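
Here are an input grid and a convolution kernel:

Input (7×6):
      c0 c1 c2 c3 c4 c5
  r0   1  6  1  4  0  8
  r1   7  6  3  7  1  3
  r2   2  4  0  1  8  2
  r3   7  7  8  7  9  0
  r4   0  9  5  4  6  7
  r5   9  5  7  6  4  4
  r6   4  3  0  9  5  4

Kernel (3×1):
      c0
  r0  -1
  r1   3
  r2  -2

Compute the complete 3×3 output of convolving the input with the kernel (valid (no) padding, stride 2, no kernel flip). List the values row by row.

Output[0,0]: The receptive field on the input at this output position is [1 / 7 / 2]. Elementwise product with the kernel and sum: 1·-1 + 7·3 + 2·-2.
Output[0,1]: The receptive field on the input at this output position is [1 / 3 / 0]. Elementwise product with the kernel and sum: 1·-1 + 3·3 + 0·-2.

16 8 -13
19 14 7
19 16 -4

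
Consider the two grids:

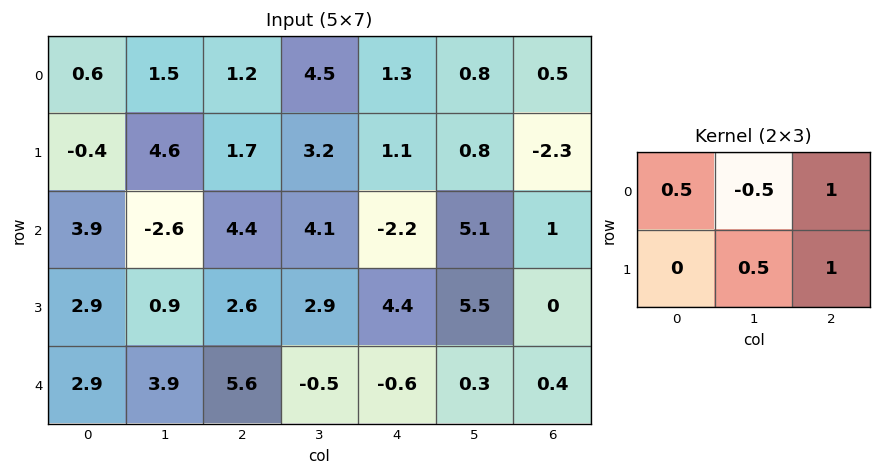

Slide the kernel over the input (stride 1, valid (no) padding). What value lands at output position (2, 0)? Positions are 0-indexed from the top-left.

The receptive field on the input at this output position is [3.9 -2.6 4.4 / 2.9 0.9 2.6]. Elementwise product with the kernel and sum: 3.9·0.5 + -2.6·-0.5 + 4.4·1 + 0.9·0.5 + 2.6·1.

10.7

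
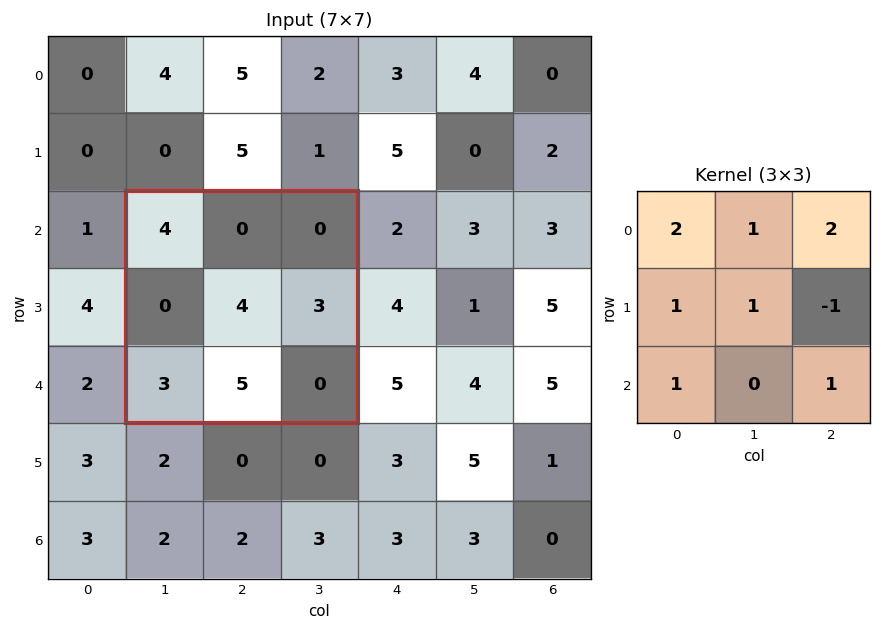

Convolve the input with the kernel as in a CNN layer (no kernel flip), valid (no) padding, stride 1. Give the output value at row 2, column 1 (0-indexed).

12

The receptive field on the input at this output position is [4 0 0 / 0 4 3 / 3 5 0]. Elementwise product with the kernel and sum: 4·2 + 0·1 + 0·2 + 0·1 + 4·1 + 3·-1 + 3·1 + 0·1.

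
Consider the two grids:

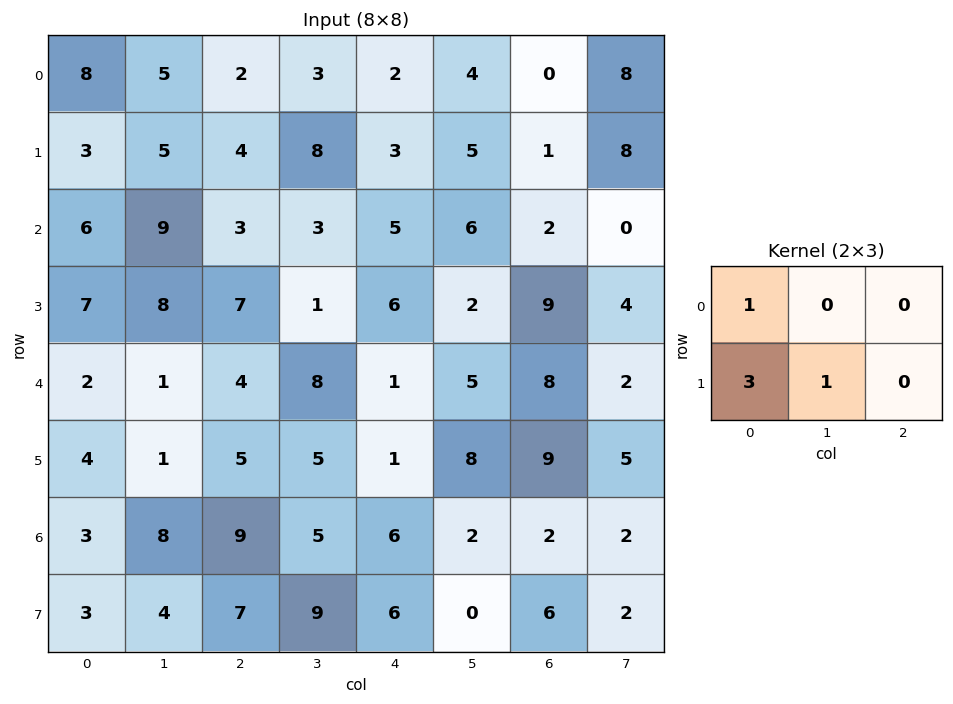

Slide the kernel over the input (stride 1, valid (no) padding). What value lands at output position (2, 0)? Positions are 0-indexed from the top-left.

The receptive field on the input at this output position is [6 9 3 / 7 8 7]. Elementwise product with the kernel and sum: 6·1 + 7·3 + 8·1.

35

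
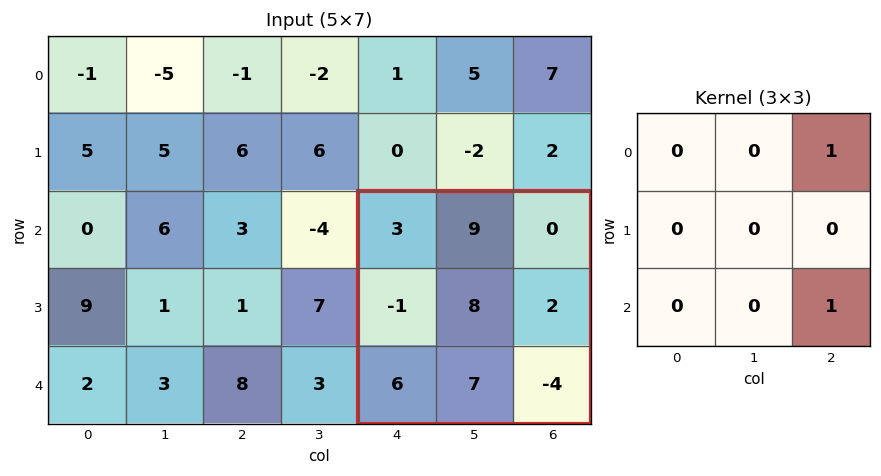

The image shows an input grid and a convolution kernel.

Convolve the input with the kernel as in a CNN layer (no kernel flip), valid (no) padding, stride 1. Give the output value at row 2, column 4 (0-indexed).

-4

The receptive field on the input at this output position is [3 9 0 / -1 8 2 / 6 7 -4]. Elementwise product with the kernel and sum: 0·1 + -4·1.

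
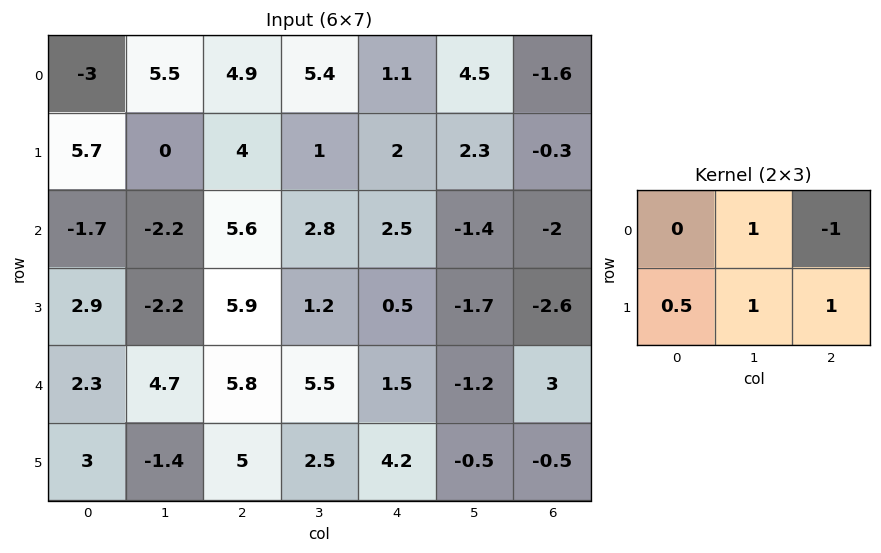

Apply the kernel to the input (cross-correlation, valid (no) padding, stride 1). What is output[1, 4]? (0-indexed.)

0.45

The receptive field on the input at this output position is [2 2.3 -0.3 / 2.5 -1.4 -2]. Elementwise product with the kernel and sum: 2.3·1 + -0.3·-1 + 2.5·0.5 + -1.4·1 + -2·1.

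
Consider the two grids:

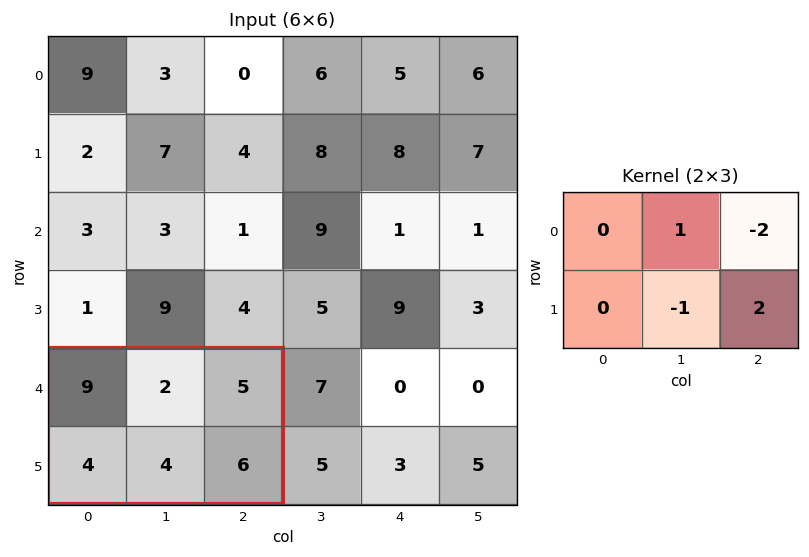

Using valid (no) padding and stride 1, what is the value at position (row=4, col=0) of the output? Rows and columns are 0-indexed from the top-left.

0

The receptive field on the input at this output position is [9 2 5 / 4 4 6]. Elementwise product with the kernel and sum: 2·1 + 5·-2 + 4·-1 + 6·2.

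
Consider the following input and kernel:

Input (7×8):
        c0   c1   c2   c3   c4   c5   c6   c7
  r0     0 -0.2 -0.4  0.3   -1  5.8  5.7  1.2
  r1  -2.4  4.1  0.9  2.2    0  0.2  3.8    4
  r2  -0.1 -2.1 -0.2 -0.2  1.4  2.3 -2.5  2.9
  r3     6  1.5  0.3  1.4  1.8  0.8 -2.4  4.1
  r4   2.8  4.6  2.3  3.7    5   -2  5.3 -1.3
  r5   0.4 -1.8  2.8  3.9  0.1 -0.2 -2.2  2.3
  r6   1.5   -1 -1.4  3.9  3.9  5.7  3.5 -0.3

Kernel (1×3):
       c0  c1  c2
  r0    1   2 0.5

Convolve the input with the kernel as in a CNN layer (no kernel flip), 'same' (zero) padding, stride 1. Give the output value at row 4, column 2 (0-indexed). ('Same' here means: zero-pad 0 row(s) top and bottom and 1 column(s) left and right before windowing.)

11.05

The receptive field on the zero-padded input at this output position is [4.6 2.3 3.7]. Elementwise product with the kernel and sum: 4.6·1 + 2.3·2 + 3.7·0.5.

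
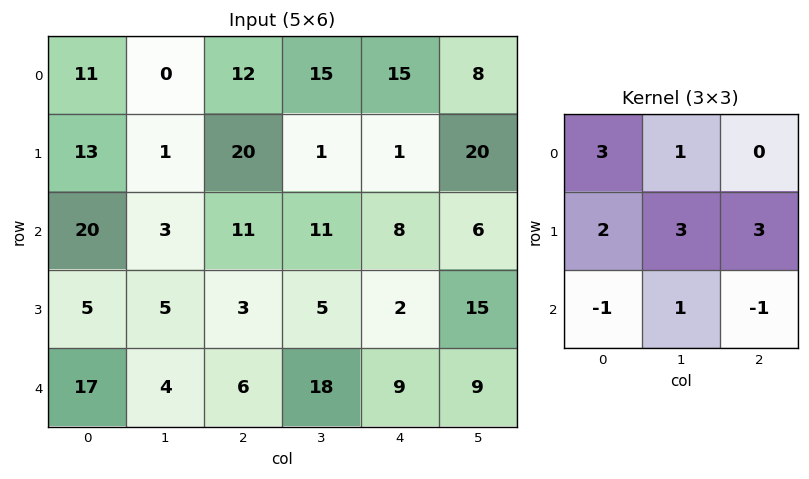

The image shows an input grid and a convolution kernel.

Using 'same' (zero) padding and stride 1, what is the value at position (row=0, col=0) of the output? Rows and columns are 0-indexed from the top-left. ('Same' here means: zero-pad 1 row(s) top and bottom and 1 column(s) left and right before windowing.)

45

The receptive field on the zero-padded input at this output position is [0 0 0 / 0 11 0 / 0 13 1]. Elementwise product with the kernel and sum: 0·3 + 0·1 + 0·2 + 11·3 + 0·3 + 0·-1 + 13·1 + 1·-1.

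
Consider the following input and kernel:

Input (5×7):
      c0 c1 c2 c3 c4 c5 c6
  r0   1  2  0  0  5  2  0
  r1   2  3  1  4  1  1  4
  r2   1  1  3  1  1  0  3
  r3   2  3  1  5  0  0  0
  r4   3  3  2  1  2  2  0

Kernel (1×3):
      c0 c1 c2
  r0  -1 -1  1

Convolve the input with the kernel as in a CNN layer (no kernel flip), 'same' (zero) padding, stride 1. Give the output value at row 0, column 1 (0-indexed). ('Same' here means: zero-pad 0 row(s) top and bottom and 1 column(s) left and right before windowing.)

-3

The receptive field on the zero-padded input at this output position is [1 2 0]. Elementwise product with the kernel and sum: 1·-1 + 2·-1 + 0·1.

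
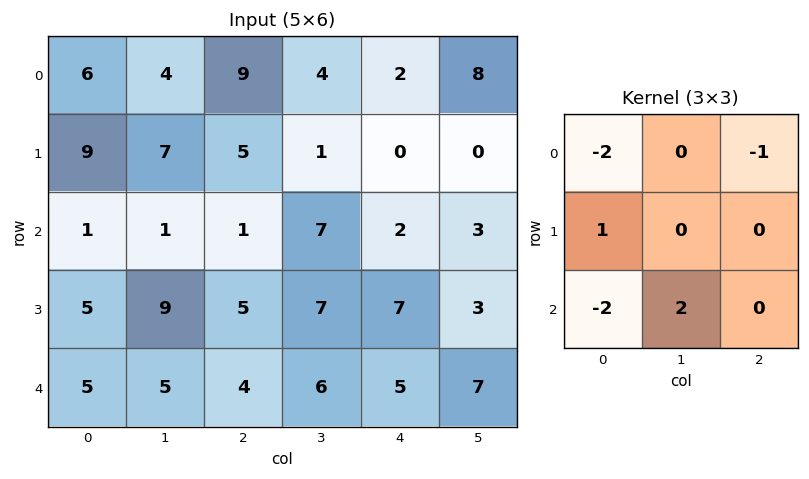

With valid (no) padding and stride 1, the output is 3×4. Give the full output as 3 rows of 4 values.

Output[0,0]: The receptive field on the input at this output position is [6 4 9 / 9 7 5 / 1 1 1]. Elementwise product with the kernel and sum: 6·-2 + 9·-1 + 9·1 + 1·-2 + 1·2.

-12 -5 -3 -25
-14 -22 -5 5
2 -2 5 -12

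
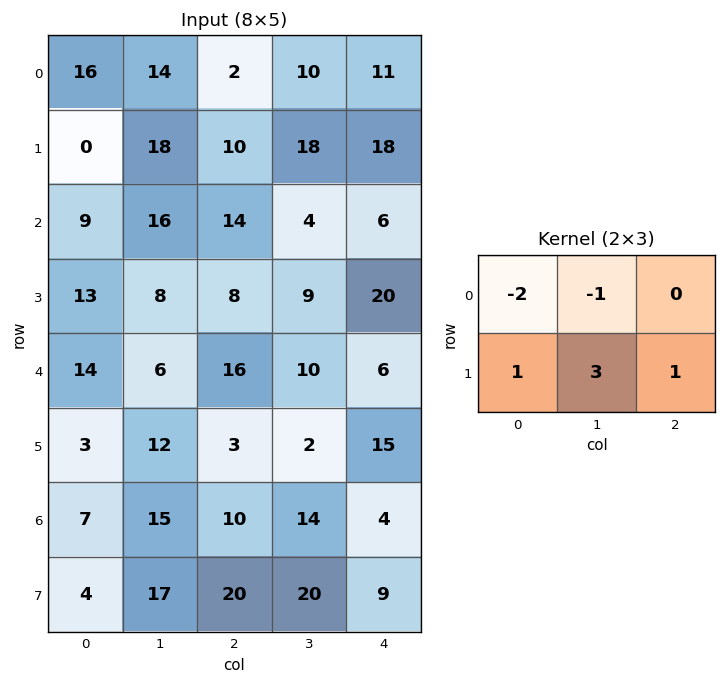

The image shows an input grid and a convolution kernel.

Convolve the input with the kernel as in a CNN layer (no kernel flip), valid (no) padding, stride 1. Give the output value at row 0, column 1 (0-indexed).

36

The receptive field on the input at this output position is [14 2 10 / 18 10 18]. Elementwise product with the kernel and sum: 14·-2 + 2·-1 + 18·1 + 10·3 + 18·1.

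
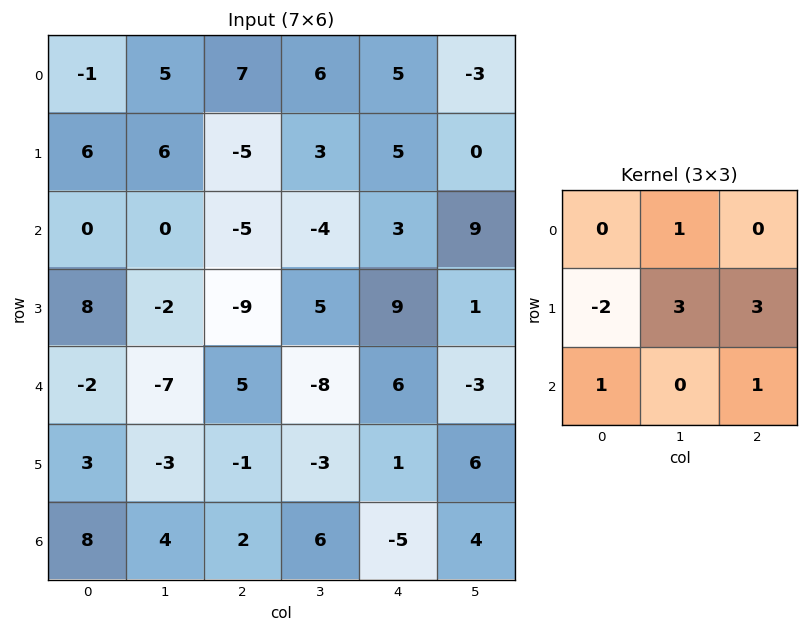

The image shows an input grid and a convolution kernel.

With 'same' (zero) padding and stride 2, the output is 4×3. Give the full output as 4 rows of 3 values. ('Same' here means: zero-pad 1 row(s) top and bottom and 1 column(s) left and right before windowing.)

Output[0,0]: The receptive field on the zero-padded input at this output position is [0 0 0 / 0 -1 5 / 0 6 6]. Elementwise product with the kernel and sum: 0·1 + 0·-2 + -1·3 + 5·3 + 0·1 + 6·1.
Output[0,1]: The receptive field on the zero-padded input at this output position is [0 0 0 / 5 7 6 / 6 -5 3]. Elementwise product with the kernel and sum: 0·1 + 5·-2 + 7·3 + 6·3 + 6·1 + 3·1.

18 38 -3
4 -29 55
-22 -10 37
39 15 -14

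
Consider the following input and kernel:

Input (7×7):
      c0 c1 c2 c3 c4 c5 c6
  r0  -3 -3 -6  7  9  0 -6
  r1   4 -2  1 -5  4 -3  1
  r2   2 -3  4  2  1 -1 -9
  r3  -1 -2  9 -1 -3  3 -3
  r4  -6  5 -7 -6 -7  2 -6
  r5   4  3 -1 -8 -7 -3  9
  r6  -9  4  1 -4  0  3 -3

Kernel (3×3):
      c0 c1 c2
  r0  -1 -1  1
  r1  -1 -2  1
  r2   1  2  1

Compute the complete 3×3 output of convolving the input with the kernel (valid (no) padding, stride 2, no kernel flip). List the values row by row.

1 30 -22
16 -41 -24
-17 9 24

Output[0,0]: The receptive field on the input at this output position is [-3 -3 -6 / 4 -2 1 / 2 -3 4]. Elementwise product with the kernel and sum: -3·-1 + -3·-1 + -6·1 + 4·-1 + -2·-2 + 1·1 + 2·1 + -3·2 + 4·1.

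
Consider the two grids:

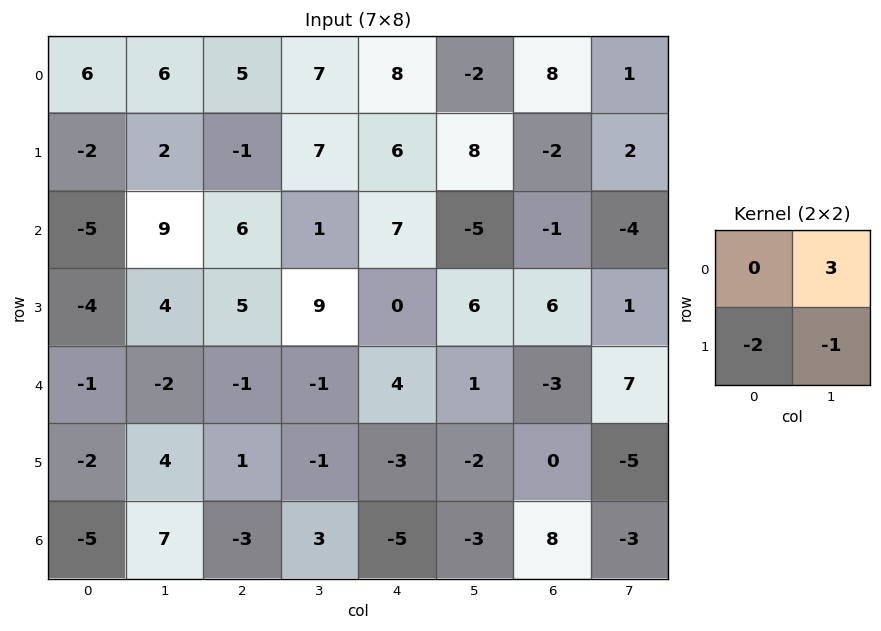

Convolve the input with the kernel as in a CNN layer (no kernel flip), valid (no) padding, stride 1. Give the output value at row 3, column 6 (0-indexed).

2

The receptive field on the input at this output position is [6 1 / -3 7]. Elementwise product with the kernel and sum: 1·3 + -3·-2 + 7·-1.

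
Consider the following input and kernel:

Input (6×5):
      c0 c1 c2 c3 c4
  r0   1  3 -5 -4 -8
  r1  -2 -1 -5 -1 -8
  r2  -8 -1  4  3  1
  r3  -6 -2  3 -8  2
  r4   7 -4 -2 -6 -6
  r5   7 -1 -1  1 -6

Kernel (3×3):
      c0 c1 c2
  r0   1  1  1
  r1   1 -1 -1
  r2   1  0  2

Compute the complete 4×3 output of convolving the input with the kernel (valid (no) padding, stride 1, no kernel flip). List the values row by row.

Output[0,0]: The receptive field on the input at this output position is [1 3 -5 / -2 -1 -5 / -8 -1 4]. Elementwise product with the kernel and sum: 1·1 + 3·1 + -5·1 + -2·1 + -1·-1 + -5·-1 + -8·1 + 4·2.

3 4 -7
-19 -33 -7
-9 -7 3
13 -2 -6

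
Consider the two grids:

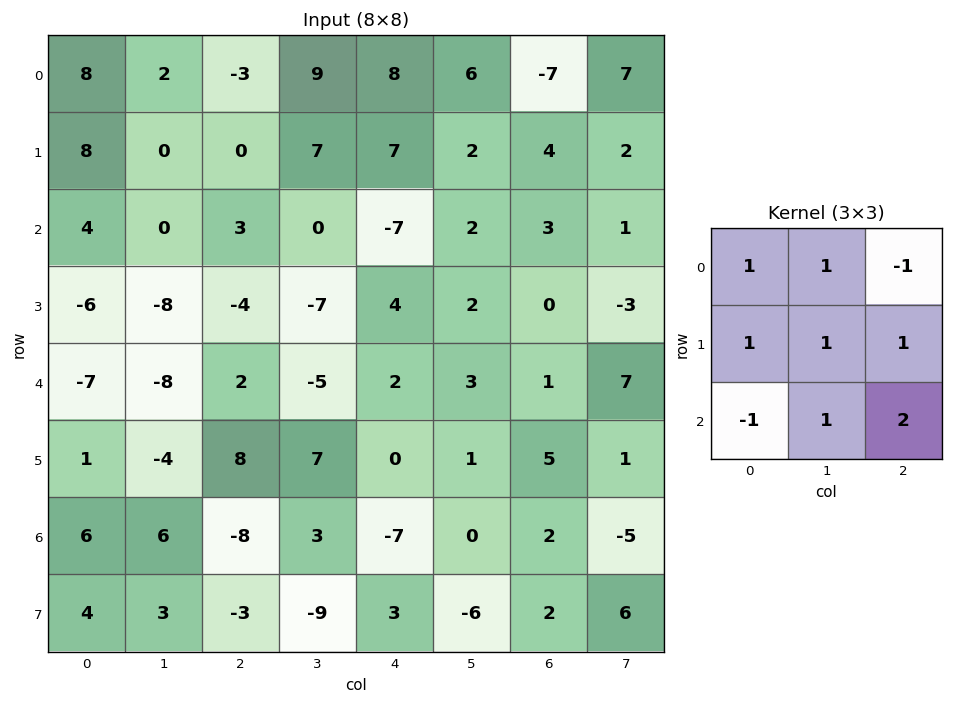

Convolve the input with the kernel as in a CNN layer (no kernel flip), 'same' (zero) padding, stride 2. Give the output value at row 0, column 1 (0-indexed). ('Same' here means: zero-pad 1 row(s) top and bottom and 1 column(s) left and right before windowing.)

22

The receptive field on the zero-padded input at this output position is [0 0 0 / 2 -3 9 / 0 0 7]. Elementwise product with the kernel and sum: 0·1 + 0·1 + 0·-1 + 2·1 + -3·1 + 9·1 + 0·-1 + 0·1 + 7·2.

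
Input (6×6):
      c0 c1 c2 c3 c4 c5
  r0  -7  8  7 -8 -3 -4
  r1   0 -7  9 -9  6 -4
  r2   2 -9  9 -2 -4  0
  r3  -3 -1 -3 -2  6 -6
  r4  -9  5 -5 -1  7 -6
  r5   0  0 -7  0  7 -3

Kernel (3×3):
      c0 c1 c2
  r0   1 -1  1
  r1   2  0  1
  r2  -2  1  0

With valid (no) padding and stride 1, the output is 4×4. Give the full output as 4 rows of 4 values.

-12 -3 16 -31
34 -46 42 -13
34 -39 16 1
-28 2 16 -15

Output[0,0]: The receptive field on the input at this output position is [-7 8 7 / 0 -7 9 / 2 -9 9]. Elementwise product with the kernel and sum: -7·1 + 8·-1 + 7·1 + 0·2 + 9·1 + 2·-2 + -9·1.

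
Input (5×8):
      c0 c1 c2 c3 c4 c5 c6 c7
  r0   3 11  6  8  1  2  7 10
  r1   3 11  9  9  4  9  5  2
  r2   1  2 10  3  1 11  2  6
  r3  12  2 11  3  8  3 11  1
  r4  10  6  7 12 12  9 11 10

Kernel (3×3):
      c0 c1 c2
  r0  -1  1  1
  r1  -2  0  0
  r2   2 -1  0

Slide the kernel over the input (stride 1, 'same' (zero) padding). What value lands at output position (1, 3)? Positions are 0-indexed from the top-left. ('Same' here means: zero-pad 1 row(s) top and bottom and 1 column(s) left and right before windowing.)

The receptive field on the zero-padded input at this output position is [6 8 1 / 9 9 4 / 10 3 1]. Elementwise product with the kernel and sum: 6·-1 + 8·1 + 1·1 + 9·-2 + 10·2 + 3·-1.

2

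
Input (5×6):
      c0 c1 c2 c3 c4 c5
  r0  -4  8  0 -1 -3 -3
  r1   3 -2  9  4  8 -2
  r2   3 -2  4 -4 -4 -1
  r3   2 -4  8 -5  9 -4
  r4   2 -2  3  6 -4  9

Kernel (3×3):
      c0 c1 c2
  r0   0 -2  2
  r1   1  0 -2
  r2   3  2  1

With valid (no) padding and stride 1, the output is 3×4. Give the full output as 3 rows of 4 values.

-22 -14 -11 -13
23 -5 43 -23
3 -4 7 28

Output[0,0]: The receptive field on the input at this output position is [-4 8 0 / 3 -2 9 / 3 -2 4]. Elementwise product with the kernel and sum: 8·-2 + 0·2 + 3·1 + 9·-2 + 3·3 + -2·2 + 4·1.
Output[0,1]: The receptive field on the input at this output position is [8 0 -1 / -2 9 4 / -2 4 -4]. Elementwise product with the kernel and sum: 0·-2 + -1·2 + -2·1 + 4·-2 + -2·3 + 4·2 + -4·1.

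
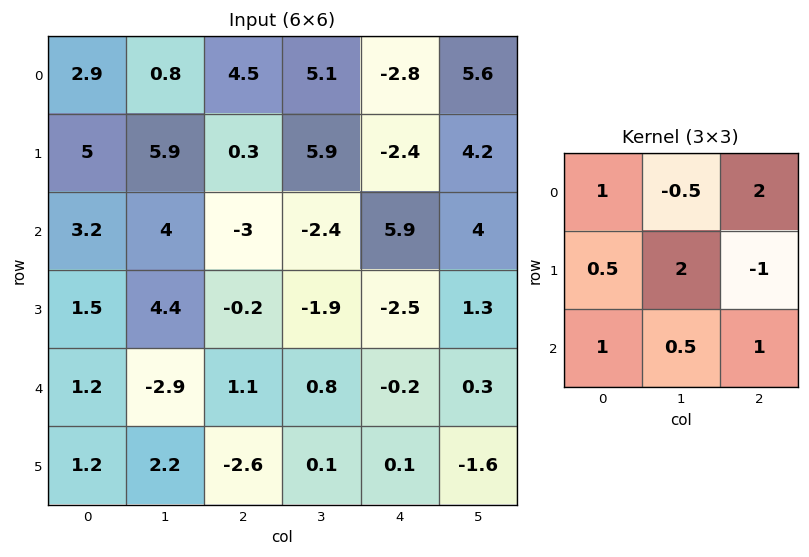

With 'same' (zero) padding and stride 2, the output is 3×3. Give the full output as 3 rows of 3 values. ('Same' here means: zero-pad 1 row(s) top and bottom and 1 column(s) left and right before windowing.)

13.4 16.25 0.25
16.85 18.35 20.25
16.15 1.65 0.2

Output[0,0]: The receptive field on the zero-padded input at this output position is [0 0 0 / 0 2.9 0.8 / 0 5 5.9]. Elementwise product with the kernel and sum: 0·1 + 0·-0.5 + 0·2 + 0·0.5 + 2.9·2 + 0.8·-1 + 0·1 + 5·0.5 + 5.9·1.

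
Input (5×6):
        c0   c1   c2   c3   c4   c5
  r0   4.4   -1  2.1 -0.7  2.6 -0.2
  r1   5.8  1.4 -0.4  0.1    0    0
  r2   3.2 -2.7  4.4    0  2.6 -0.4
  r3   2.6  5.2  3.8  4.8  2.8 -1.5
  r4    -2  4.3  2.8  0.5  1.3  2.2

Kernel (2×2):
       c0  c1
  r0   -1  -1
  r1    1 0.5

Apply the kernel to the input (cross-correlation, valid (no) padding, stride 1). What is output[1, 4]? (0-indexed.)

2.4

The receptive field on the input at this output position is [0 0 / 2.6 -0.4]. Elementwise product with the kernel and sum: 0·-1 + 0·-1 + 2.6·1 + -0.4·0.5.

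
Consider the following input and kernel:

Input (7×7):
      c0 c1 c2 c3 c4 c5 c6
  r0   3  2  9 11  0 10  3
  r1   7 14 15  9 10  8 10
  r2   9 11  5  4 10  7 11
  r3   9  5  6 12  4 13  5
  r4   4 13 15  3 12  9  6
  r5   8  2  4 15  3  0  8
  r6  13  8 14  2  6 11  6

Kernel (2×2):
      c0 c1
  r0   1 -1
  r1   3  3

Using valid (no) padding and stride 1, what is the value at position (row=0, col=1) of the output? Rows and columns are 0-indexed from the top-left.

80

The receptive field on the input at this output position is [2 9 / 14 15]. Elementwise product with the kernel and sum: 2·1 + 9·-1 + 14·3 + 15·3.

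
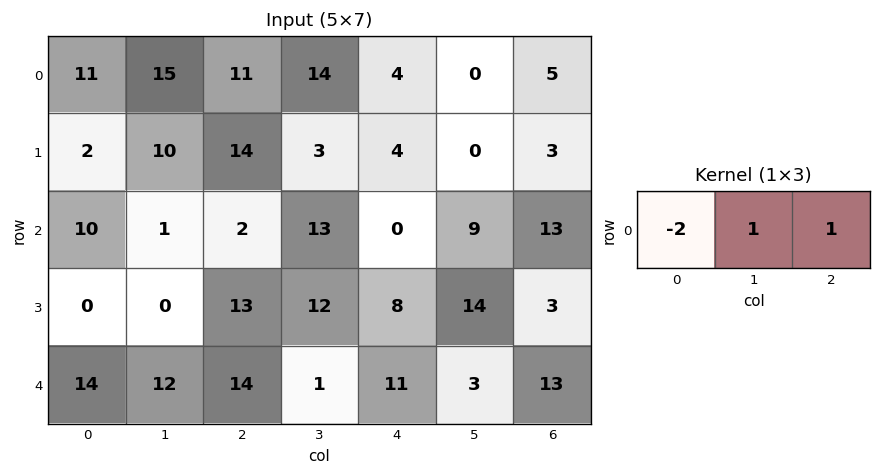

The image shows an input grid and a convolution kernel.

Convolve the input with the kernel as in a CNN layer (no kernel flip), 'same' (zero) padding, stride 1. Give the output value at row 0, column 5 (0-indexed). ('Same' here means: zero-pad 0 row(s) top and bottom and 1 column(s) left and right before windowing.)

The receptive field on the zero-padded input at this output position is [4 0 5]. Elementwise product with the kernel and sum: 4·-2 + 0·1 + 5·1.

-3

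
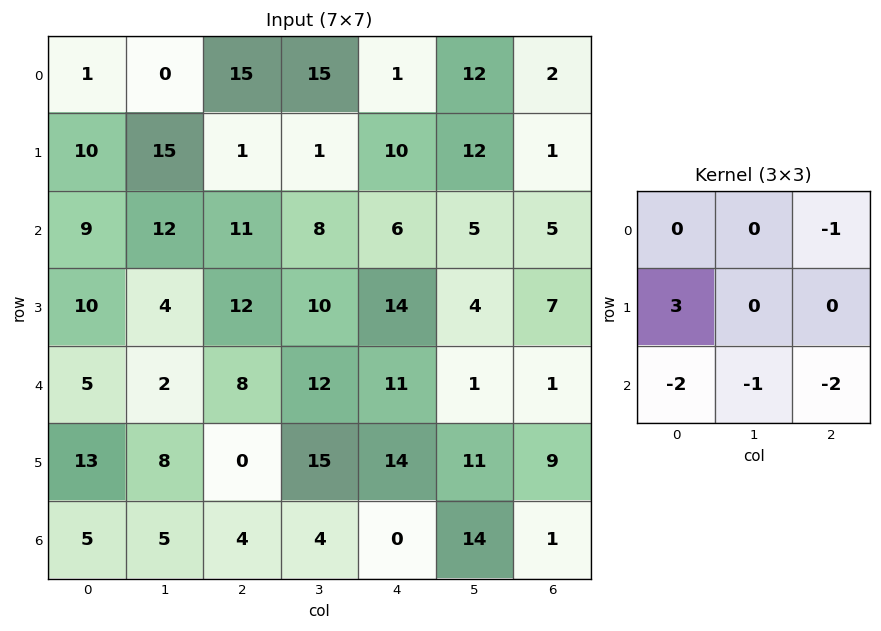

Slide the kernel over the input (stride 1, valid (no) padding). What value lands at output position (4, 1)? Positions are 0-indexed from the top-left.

-10

The receptive field on the input at this output position is [2 8 12 / 8 0 15 / 5 4 4]. Elementwise product with the kernel and sum: 12·-1 + 8·3 + 5·-2 + 4·-1 + 4·-2.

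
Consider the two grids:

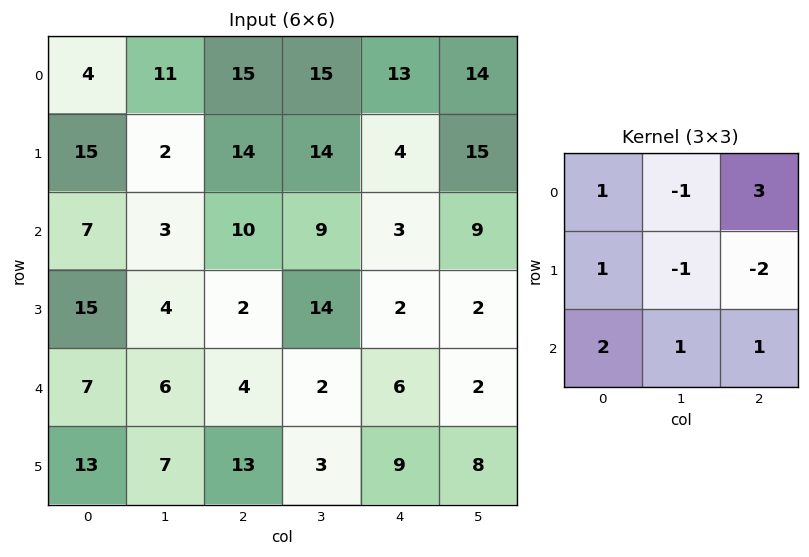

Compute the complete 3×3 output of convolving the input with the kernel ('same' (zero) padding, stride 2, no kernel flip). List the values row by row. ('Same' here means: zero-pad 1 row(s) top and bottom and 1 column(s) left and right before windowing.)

-9 -2 21
-3 29 75
-2 72 33

Output[0,0]: The receptive field on the zero-padded input at this output position is [0 0 0 / 0 4 11 / 0 15 2]. Elementwise product with the kernel and sum: 0·1 + 0·-1 + 0·3 + 0·1 + 4·-1 + 11·-2 + 0·2 + 15·1 + 2·1.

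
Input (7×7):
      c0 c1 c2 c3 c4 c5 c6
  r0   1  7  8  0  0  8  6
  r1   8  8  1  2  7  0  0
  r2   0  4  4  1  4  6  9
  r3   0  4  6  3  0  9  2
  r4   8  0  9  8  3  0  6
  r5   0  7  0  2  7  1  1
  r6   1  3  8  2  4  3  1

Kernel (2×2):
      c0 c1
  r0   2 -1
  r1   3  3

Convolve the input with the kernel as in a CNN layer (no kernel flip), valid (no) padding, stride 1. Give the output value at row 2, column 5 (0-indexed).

The receptive field on the input at this output position is [6 9 / 9 2]. Elementwise product with the kernel and sum: 6·2 + 9·-1 + 9·3 + 2·3.

36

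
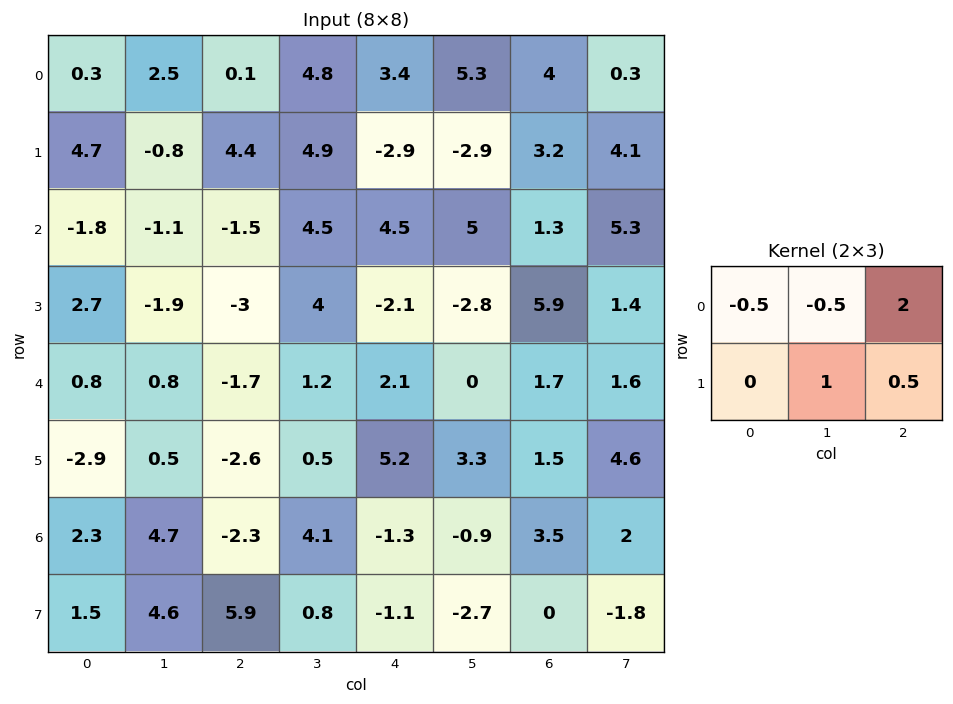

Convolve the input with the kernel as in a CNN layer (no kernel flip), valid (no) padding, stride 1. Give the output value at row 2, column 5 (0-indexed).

14.05

The receptive field on the input at this output position is [5 1.3 5.3 / -2.8 5.9 1.4]. Elementwise product with the kernel and sum: 5·-0.5 + 1.3·-0.5 + 5.3·2 + 5.9·1 + 1.4·0.5.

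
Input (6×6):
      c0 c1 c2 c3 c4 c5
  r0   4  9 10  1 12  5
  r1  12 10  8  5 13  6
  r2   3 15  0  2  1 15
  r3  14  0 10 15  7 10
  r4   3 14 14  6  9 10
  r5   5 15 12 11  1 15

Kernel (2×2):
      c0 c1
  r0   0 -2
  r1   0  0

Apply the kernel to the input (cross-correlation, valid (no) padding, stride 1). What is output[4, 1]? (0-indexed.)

The receptive field on the input at this output position is [14 14 / 15 12]. Elementwise product with the kernel and sum: 14·-2.

-28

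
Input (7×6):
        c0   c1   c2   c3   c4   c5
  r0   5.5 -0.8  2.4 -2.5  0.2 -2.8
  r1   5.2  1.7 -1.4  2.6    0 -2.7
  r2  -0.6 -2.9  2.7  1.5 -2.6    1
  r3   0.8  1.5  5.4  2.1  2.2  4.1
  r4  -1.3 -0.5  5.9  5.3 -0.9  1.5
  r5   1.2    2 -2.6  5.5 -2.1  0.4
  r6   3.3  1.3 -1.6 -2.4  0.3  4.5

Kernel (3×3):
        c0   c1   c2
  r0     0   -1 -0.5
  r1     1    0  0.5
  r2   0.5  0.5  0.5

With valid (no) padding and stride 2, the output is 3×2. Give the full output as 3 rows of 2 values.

3.7 1.8
7.1 11.45
-1.05 -10.35

Output[0,0]: The receptive field on the input at this output position is [5.5 -0.8 2.4 / 5.2 1.7 -1.4 / -0.6 -2.9 2.7]. Elementwise product with the kernel and sum: -0.8·-1 + 2.4·-0.5 + 5.2·1 + -1.4·0.5 + -0.6·0.5 + -2.9·0.5 + 2.7·0.5.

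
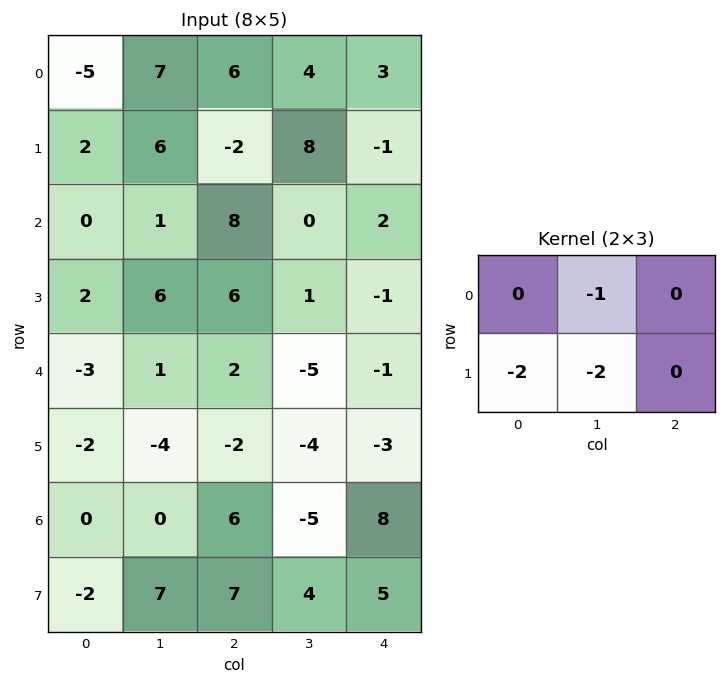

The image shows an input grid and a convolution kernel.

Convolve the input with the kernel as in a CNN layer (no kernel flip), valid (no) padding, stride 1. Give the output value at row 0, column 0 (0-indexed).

The receptive field on the input at this output position is [-5 7 6 / 2 6 -2]. Elementwise product with the kernel and sum: 7·-1 + 2·-2 + 6·-2.

-23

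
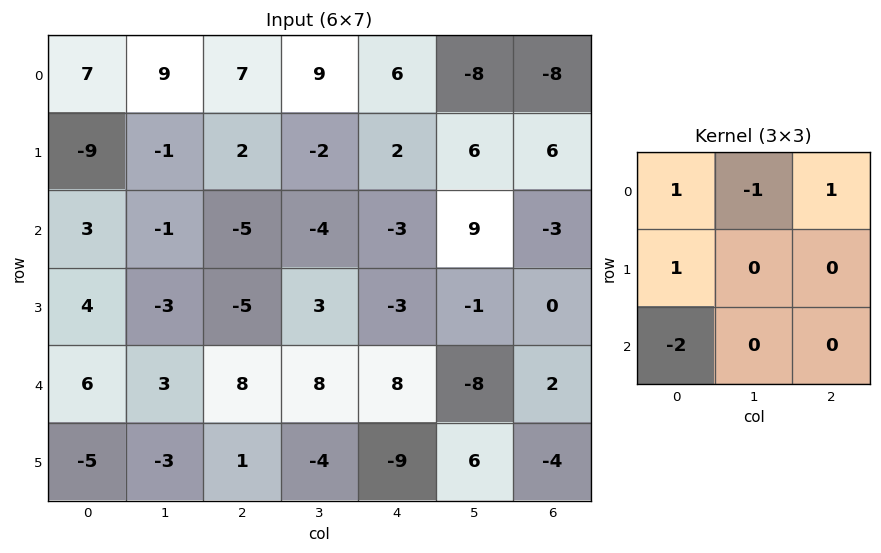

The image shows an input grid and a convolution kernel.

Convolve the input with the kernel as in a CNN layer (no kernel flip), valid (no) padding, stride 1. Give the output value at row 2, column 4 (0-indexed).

-34

The receptive field on the input at this output position is [-3 9 -3 / -3 -1 0 / 8 -8 2]. Elementwise product with the kernel and sum: -3·1 + 9·-1 + -3·1 + -3·1 + 8·-2.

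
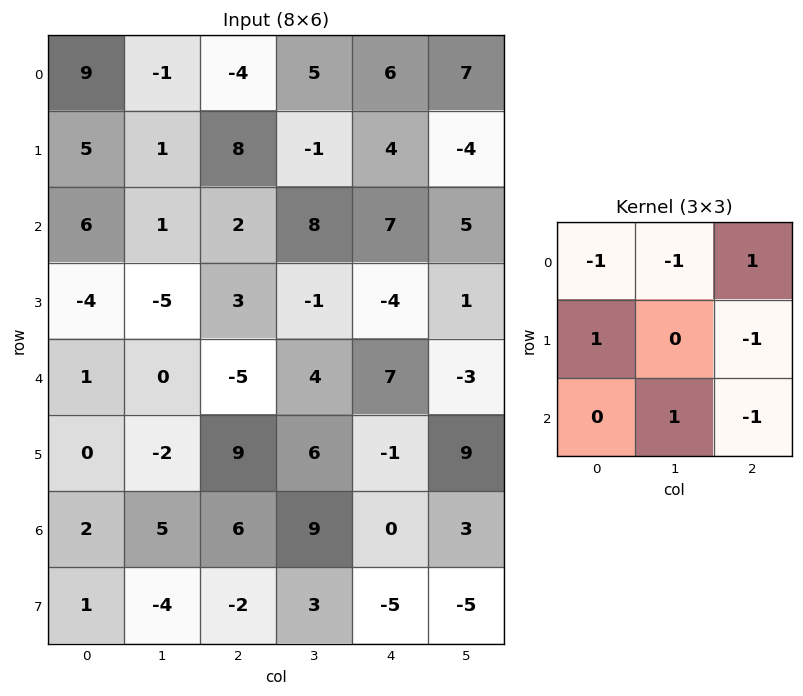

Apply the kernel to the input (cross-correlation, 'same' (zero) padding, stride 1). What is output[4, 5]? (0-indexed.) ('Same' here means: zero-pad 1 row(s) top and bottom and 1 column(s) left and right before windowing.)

The receptive field on the zero-padded input at this output position is [-4 1 0 / 7 -3 0 / -1 9 0]. Elementwise product with the kernel and sum: -4·-1 + 1·-1 + 0·1 + 7·1 + 0·-1 + 9·1 + 0·-1.

19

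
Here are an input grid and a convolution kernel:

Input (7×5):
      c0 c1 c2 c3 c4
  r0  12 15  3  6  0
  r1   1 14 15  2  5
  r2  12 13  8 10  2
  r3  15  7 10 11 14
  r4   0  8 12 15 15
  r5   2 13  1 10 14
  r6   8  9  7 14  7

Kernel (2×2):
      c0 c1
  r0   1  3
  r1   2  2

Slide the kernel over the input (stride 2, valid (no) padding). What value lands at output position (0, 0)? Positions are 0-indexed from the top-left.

87

The receptive field on the input at this output position is [12 15 / 1 14]. Elementwise product with the kernel and sum: 12·1 + 15·3 + 1·2 + 14·2.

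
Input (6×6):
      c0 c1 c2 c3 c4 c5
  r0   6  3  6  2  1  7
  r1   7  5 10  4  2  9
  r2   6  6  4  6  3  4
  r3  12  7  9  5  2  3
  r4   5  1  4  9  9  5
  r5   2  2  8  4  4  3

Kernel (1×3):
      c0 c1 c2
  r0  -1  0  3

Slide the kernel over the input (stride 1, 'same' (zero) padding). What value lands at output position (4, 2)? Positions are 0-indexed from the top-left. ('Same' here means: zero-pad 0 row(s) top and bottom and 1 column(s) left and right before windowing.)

26

The receptive field on the zero-padded input at this output position is [1 4 9]. Elementwise product with the kernel and sum: 1·-1 + 9·3.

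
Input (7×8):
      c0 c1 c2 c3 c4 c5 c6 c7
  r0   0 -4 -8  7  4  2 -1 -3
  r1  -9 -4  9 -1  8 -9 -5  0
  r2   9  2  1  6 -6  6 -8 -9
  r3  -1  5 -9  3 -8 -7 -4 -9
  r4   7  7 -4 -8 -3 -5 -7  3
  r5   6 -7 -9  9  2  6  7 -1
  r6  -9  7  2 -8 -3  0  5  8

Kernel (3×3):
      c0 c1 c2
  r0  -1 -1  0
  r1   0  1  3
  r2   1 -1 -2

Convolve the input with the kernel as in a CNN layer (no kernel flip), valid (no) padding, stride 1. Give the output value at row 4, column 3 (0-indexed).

26

The receptive field on the input at this output position is [-8 -3 -5 / 9 2 6 / -8 -3 0]. Elementwise product with the kernel and sum: -8·-1 + -3·-1 + 2·1 + 6·3 + -8·1 + -3·-1 + 0·-2.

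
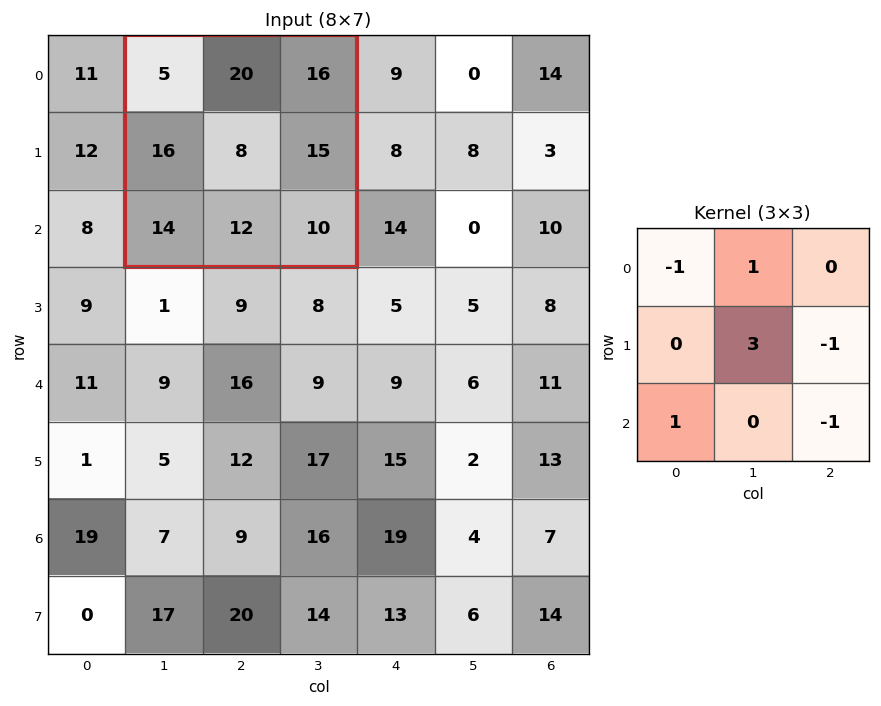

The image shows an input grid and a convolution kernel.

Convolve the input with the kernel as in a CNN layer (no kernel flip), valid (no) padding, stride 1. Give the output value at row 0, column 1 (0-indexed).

28

The receptive field on the input at this output position is [5 20 16 / 16 8 15 / 14 12 10]. Elementwise product with the kernel and sum: 5·-1 + 20·1 + 8·3 + 15·-1 + 14·1 + 10·-1.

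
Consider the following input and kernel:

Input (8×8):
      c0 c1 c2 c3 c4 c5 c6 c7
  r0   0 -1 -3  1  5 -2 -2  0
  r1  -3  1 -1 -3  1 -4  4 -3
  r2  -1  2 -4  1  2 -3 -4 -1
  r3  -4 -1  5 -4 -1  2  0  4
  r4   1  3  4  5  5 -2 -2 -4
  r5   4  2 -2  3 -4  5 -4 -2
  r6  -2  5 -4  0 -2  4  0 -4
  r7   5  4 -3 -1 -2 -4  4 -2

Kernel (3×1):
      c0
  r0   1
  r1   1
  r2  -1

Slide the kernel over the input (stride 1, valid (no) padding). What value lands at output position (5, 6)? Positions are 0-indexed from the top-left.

-8

The receptive field on the input at this output position is [-4 / 0 / 4]. Elementwise product with the kernel and sum: -4·1 + 0·1 + 4·-1.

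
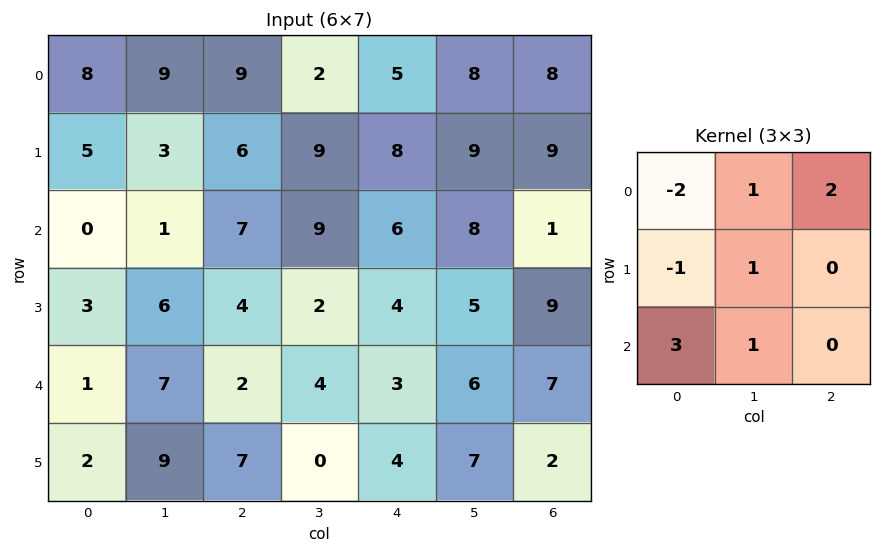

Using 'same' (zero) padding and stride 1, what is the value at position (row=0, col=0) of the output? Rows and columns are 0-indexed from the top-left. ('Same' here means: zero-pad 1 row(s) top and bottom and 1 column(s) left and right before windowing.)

13

The receptive field on the zero-padded input at this output position is [0 0 0 / 0 8 9 / 0 5 3]. Elementwise product with the kernel and sum: 0·-2 + 0·1 + 0·2 + 0·-1 + 8·1 + 0·3 + 5·1.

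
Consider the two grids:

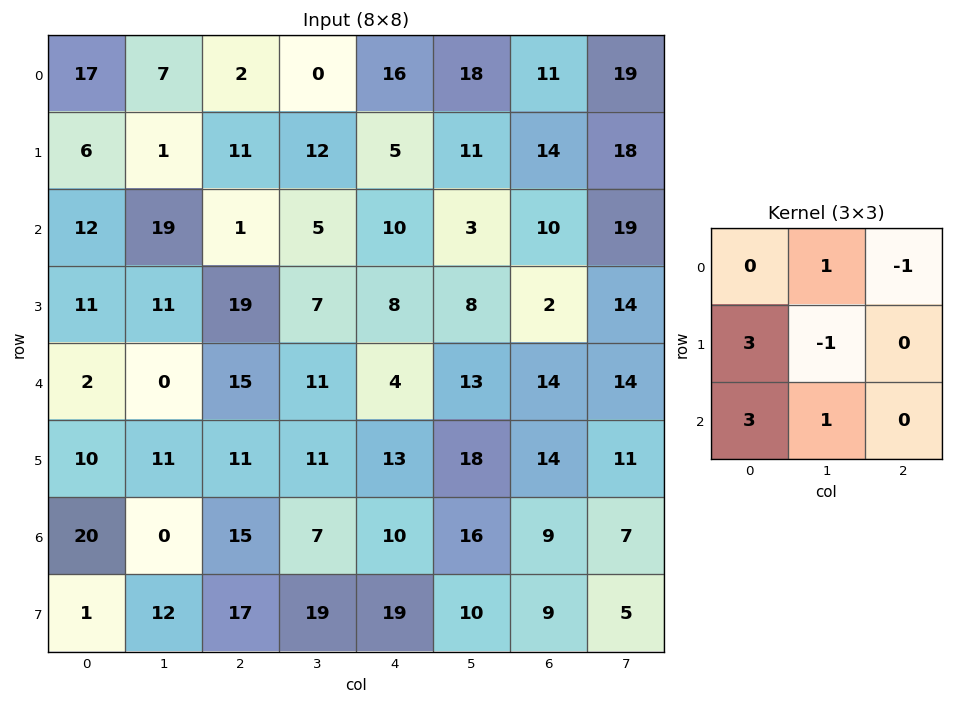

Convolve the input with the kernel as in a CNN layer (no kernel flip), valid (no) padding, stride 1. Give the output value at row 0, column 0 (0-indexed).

The receptive field on the input at this output position is [17 7 2 / 6 1 11 / 12 19 1]. Elementwise product with the kernel and sum: 7·1 + 2·-1 + 6·3 + 1·-1 + 12·3 + 19·1.

77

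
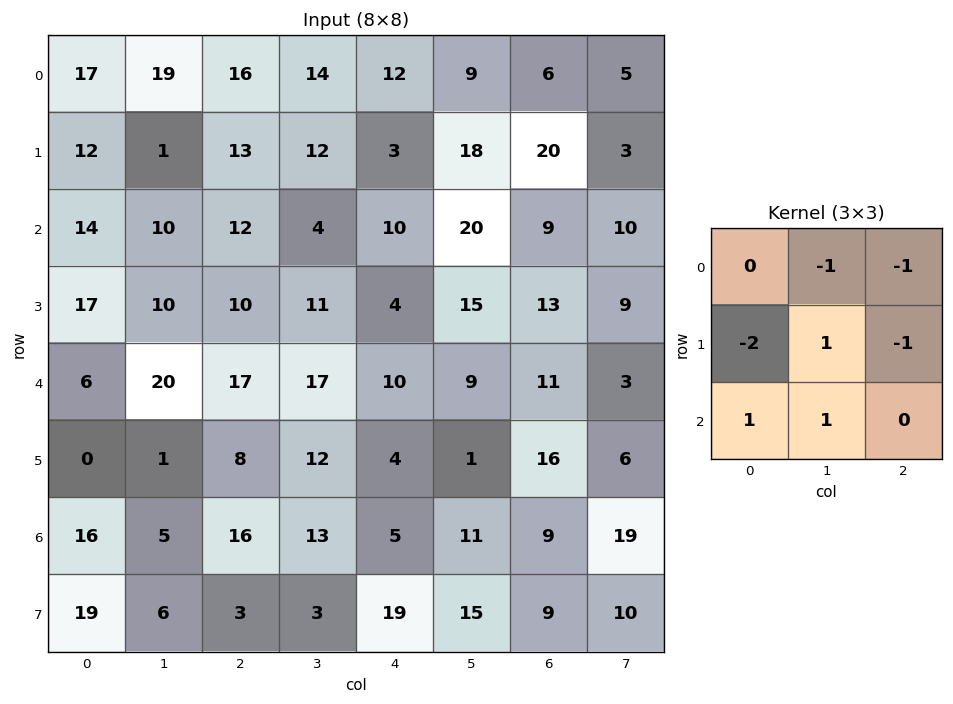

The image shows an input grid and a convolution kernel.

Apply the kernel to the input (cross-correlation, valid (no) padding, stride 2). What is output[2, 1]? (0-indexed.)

-6

The receptive field on the input at this output position is [17 17 10 / 8 12 4 / 16 13 5]. Elementwise product with the kernel and sum: 17·-1 + 10·-1 + 8·-2 + 12·1 + 4·-1 + 16·1 + 13·1.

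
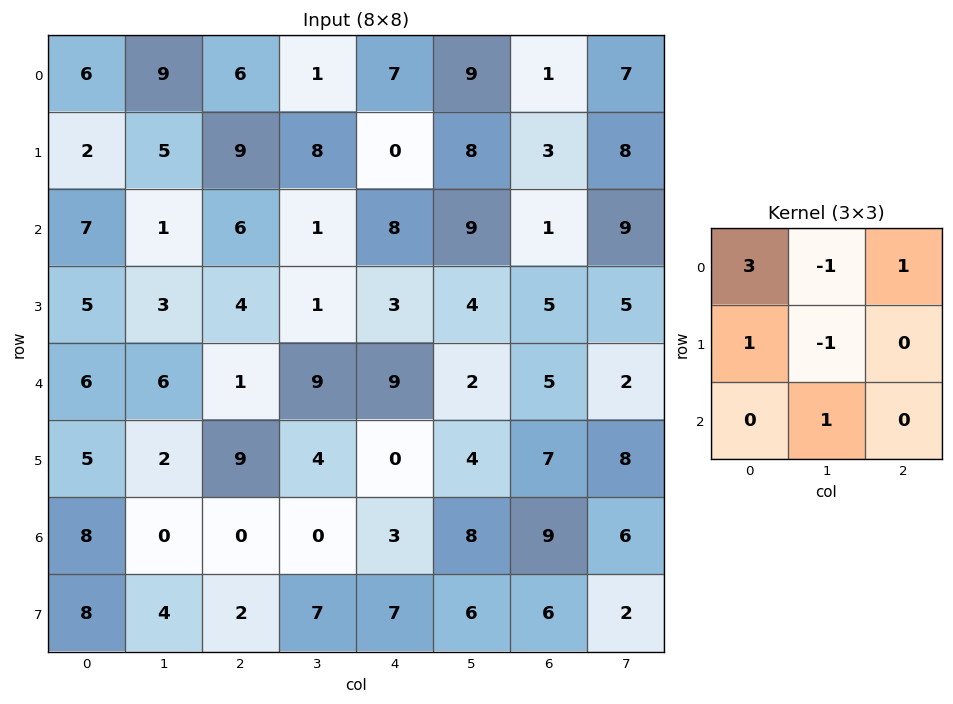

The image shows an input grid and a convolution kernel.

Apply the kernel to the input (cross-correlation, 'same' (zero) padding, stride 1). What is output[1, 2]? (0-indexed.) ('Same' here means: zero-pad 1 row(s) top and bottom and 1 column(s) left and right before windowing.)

24

The receptive field on the zero-padded input at this output position is [9 6 1 / 5 9 8 / 1 6 1]. Elementwise product with the kernel and sum: 9·3 + 6·-1 + 1·1 + 5·1 + 9·-1 + 6·1.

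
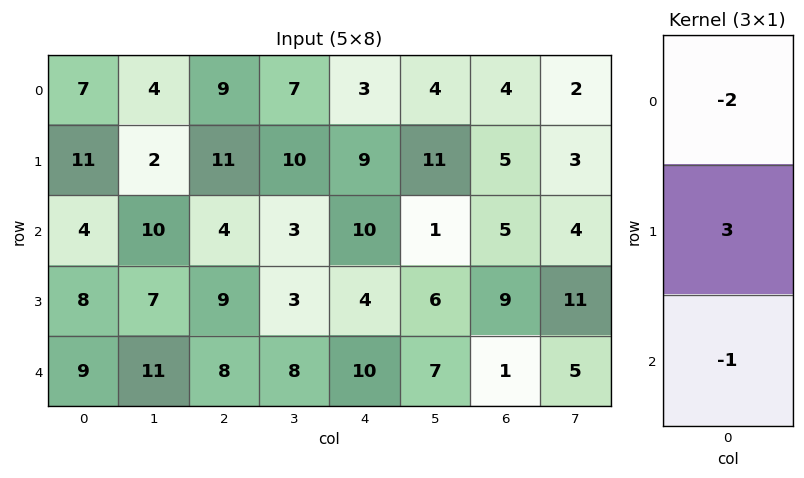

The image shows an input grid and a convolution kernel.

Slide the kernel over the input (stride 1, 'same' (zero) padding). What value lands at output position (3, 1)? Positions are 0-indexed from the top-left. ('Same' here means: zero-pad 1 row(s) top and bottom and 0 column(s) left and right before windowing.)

The receptive field on the zero-padded input at this output position is [10 / 7 / 11]. Elementwise product with the kernel and sum: 10·-2 + 7·3 + 11·-1.

-10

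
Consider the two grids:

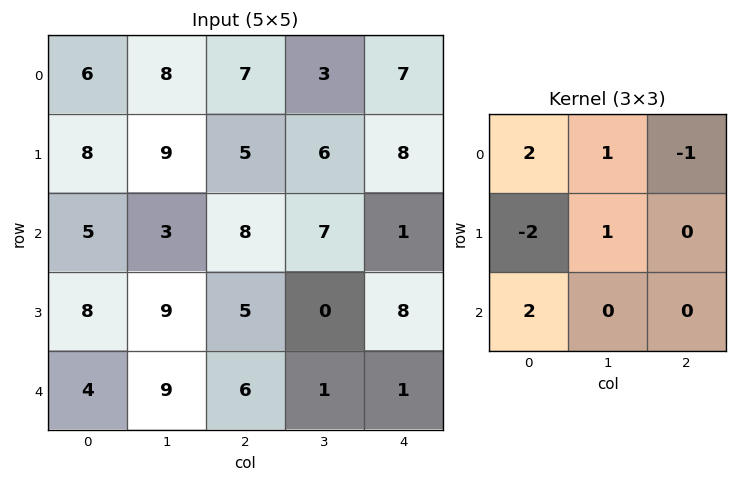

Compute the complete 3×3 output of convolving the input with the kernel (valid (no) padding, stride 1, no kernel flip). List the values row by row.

Output[0,0]: The receptive field on the input at this output position is [6 8 7 / 8 9 5 / 5 3 8]. Elementwise product with the kernel and sum: 6·2 + 8·1 + 7·-1 + 8·-2 + 9·1 + 5·2.

16 13 22
29 37 9
6 12 24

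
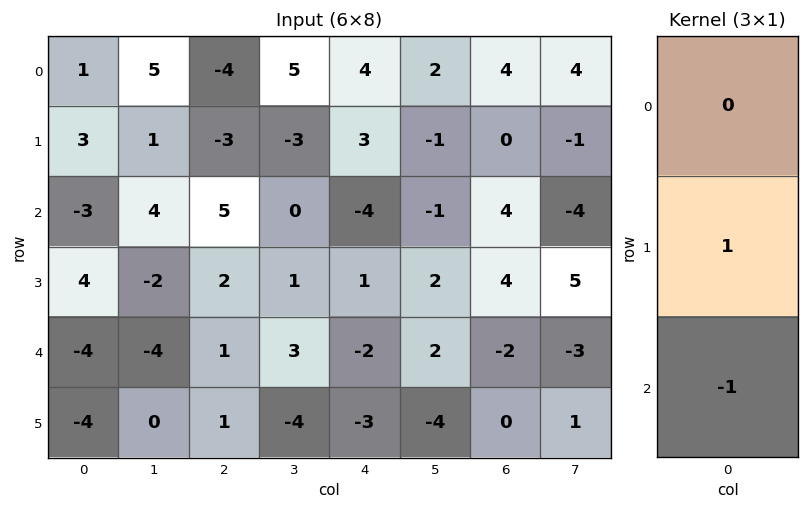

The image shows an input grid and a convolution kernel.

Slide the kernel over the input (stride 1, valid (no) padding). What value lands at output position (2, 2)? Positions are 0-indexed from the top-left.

1

The receptive field on the input at this output position is [5 / 2 / 1]. Elementwise product with the kernel and sum: 2·1 + 1·-1.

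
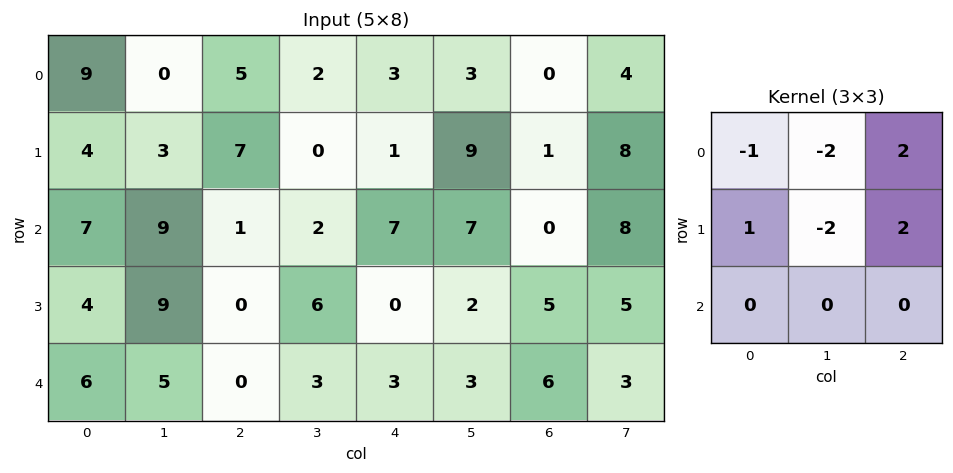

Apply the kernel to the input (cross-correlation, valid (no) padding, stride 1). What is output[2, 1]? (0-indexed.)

14

The receptive field on the input at this output position is [9 1 2 / 9 0 6 / 5 0 3]. Elementwise product with the kernel and sum: 9·-1 + 1·-2 + 2·2 + 9·1 + 0·-2 + 6·2.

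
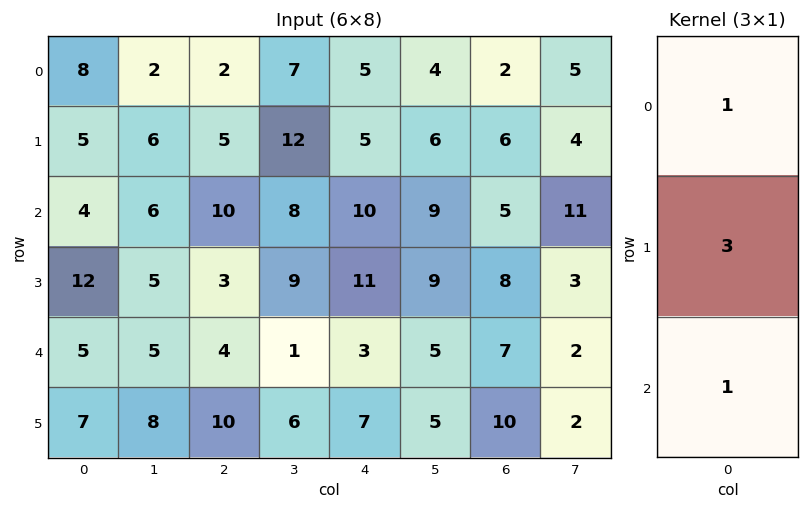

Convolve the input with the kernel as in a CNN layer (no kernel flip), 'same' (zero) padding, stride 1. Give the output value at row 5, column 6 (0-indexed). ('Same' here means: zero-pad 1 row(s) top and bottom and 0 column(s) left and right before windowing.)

37

The receptive field on the zero-padded input at this output position is [7 / 10 / 0]. Elementwise product with the kernel and sum: 7·1 + 10·3 + 0·1.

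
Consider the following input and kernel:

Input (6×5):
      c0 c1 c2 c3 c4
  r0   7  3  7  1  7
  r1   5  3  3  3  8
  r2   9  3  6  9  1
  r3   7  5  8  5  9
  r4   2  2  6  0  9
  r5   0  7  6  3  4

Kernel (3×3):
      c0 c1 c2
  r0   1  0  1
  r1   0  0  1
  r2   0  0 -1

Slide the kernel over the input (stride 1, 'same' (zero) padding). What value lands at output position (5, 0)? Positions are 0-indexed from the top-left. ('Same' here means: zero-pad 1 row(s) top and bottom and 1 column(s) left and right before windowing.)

The receptive field on the zero-padded input at this output position is [0 2 2 / 0 0 7 / 0 0 0]. Elementwise product with the kernel and sum: 0·1 + 2·1 + 7·1 + 0·-1.

9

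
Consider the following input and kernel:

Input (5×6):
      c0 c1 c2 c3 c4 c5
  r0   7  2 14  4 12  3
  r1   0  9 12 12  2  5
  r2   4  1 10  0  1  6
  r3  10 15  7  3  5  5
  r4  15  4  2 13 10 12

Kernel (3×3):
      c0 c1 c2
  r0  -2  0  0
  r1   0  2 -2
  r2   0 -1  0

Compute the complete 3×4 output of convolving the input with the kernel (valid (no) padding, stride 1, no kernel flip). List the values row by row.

Output[0,0]: The receptive field on the input at this output position is [7 2 14 / 0 9 12 / 4 1 10]. Elementwise product with the kernel and sum: 7·-2 + 9·2 + 12·-2 + 1·-1.
Output[0,1]: The receptive field on the input at this output position is [2 14 4 / 9 12 12 / 1 10 0]. Elementwise product with the kernel and sum: 2·-2 + 12·2 + 12·-2 + 10·-1.

-21 -14 -8 -15
-33 -5 -29 -39
4 4 -37 -10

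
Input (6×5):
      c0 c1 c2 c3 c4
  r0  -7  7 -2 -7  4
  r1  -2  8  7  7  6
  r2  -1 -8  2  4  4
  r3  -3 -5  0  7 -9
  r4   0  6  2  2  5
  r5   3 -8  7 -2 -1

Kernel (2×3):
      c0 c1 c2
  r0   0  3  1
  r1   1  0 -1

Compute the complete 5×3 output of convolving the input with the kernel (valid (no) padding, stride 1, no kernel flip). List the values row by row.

Output[0,0]: The receptive field on the input at this output position is [-7 7 -2 / -2 8 7]. Elementwise product with the kernel and sum: 7·3 + -2·1 + -2·1 + 7·-1.
Output[0,1]: The receptive field on the input at this output position is [7 -2 -7 / 8 7 7]. Elementwise product with the kernel and sum: -2·3 + -7·1 + 8·1 + 7·-1.

10 -12 -16
28 16 25
-25 -2 25
-17 11 9
16 2 19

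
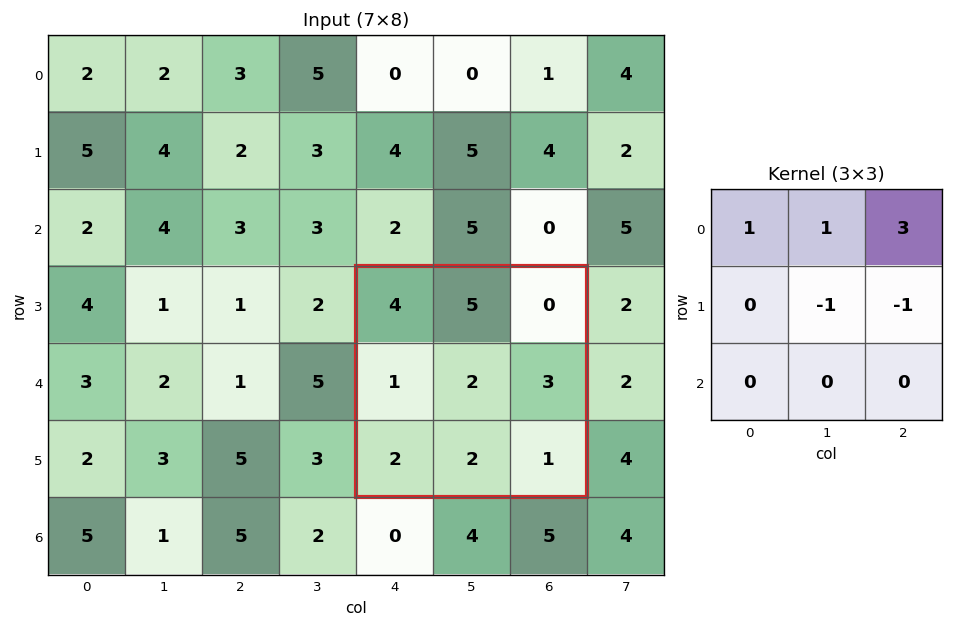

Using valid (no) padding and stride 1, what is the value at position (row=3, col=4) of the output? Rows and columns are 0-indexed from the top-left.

The receptive field on the input at this output position is [4 5 0 / 1 2 3 / 2 2 1]. Elementwise product with the kernel and sum: 4·1 + 5·1 + 0·3 + 2·-1 + 3·-1.

4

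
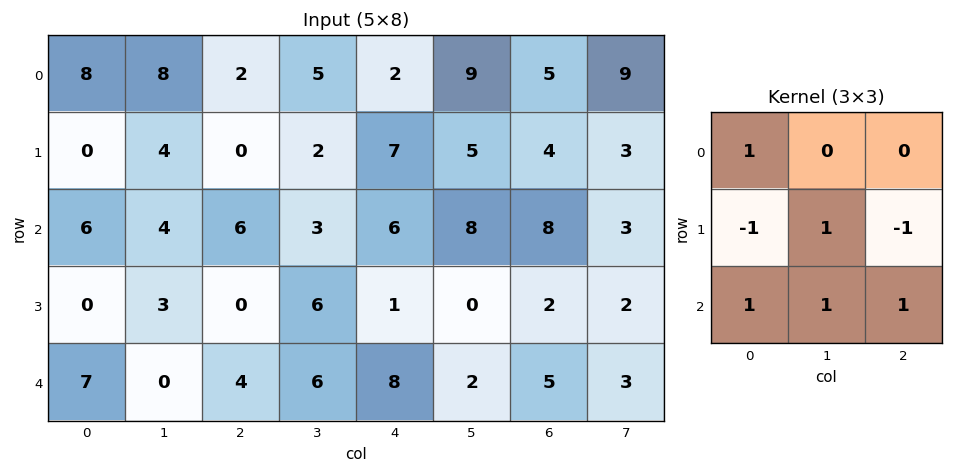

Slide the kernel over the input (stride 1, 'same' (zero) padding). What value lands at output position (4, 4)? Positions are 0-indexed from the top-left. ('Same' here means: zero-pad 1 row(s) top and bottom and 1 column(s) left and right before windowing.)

6

The receptive field on the zero-padded input at this output position is [6 1 0 / 6 8 2 / 0 0 0]. Elementwise product with the kernel and sum: 6·1 + 6·-1 + 8·1 + 2·-1 + 0·1 + 0·1 + 0·1.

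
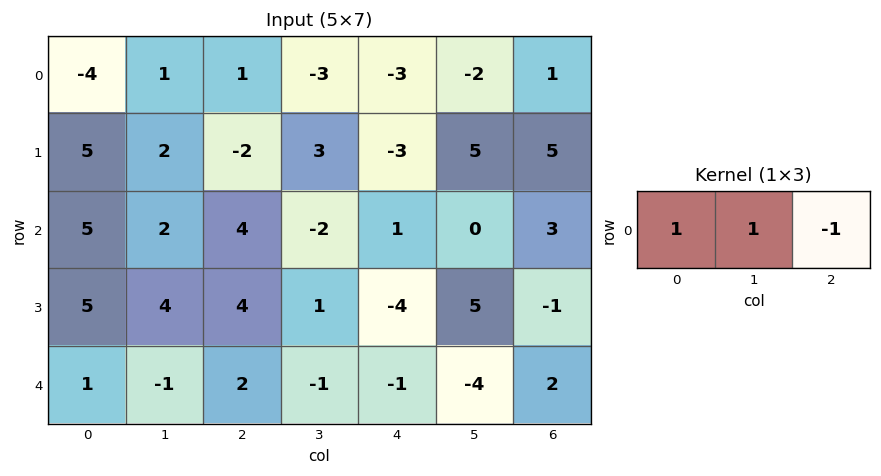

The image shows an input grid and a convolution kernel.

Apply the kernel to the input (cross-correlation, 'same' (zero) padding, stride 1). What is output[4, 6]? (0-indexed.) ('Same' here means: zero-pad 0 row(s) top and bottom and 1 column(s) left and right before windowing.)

The receptive field on the zero-padded input at this output position is [-4 2 0]. Elementwise product with the kernel and sum: -4·1 + 2·1 + 0·-1.

-2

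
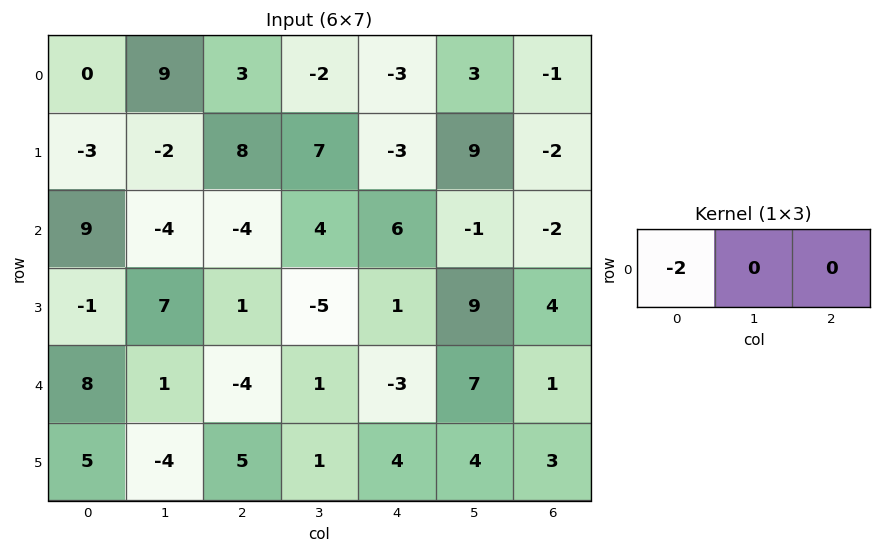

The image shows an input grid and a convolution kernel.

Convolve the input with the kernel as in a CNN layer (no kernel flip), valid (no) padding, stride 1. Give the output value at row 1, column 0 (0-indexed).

The receptive field on the input at this output position is [-3 -2 8]. Elementwise product with the kernel and sum: -3·-2.

6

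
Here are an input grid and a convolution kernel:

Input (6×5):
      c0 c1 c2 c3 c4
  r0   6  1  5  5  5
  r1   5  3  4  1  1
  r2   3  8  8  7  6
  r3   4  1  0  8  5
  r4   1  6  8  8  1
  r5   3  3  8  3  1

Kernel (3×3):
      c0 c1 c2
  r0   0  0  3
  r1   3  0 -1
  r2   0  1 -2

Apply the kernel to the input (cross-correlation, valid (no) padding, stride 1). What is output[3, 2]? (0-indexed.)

39

The receptive field on the input at this output position is [0 8 5 / 8 8 1 / 8 3 1]. Elementwise product with the kernel and sum: 5·3 + 8·3 + 1·-1 + 3·1 + 1·-2.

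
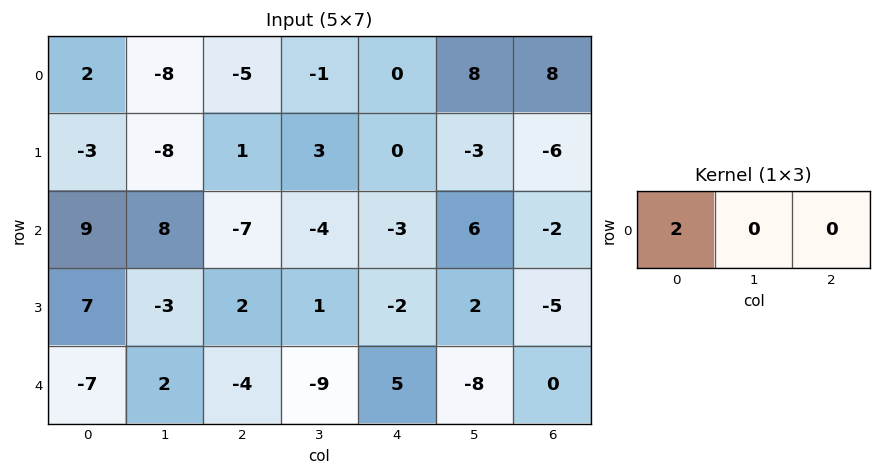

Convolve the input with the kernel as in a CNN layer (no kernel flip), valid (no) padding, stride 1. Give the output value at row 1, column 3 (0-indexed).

The receptive field on the input at this output position is [3 0 -3]. Elementwise product with the kernel and sum: 3·2.

6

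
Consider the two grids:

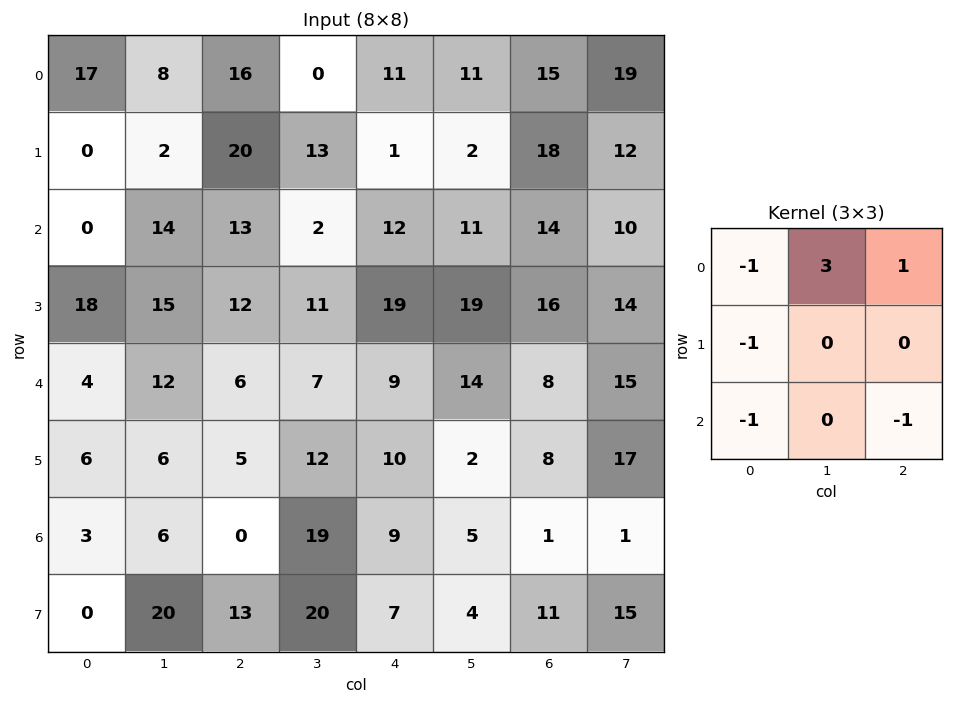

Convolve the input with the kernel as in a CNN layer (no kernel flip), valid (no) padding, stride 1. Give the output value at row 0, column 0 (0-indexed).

10

The receptive field on the input at this output position is [17 8 16 / 0 2 20 / 0 14 13]. Elementwise product with the kernel and sum: 17·-1 + 8·3 + 16·1 + 0·-1 + 0·-1 + 13·-1.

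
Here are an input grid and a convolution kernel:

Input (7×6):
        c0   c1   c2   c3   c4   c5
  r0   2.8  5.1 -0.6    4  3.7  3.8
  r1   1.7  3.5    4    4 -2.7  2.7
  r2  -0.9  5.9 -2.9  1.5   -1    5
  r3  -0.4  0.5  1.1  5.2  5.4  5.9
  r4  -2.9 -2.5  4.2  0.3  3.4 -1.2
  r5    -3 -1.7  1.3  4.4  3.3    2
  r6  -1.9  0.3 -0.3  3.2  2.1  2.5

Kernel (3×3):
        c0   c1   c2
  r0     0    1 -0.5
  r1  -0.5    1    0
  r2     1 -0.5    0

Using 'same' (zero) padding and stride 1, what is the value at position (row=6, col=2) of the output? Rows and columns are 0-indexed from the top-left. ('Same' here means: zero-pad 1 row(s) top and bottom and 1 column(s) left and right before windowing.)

-1.35

The receptive field on the zero-padded input at this output position is [-1.7 1.3 4.4 / 0.3 -0.3 3.2 / 0 0 0]. Elementwise product with the kernel and sum: 1.3·1 + 4.4·-0.5 + 0.3·-0.5 + -0.3·1 + 0·1 + 0·-0.5.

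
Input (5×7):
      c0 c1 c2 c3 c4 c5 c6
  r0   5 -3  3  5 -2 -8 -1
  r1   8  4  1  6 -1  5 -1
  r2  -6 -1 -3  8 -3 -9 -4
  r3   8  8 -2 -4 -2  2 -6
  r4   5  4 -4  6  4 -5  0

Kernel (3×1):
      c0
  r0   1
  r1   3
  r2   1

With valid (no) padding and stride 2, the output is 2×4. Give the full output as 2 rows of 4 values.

Output[0,0]: The receptive field on the input at this output position is [5 / 8 / -6]. Elementwise product with the kernel and sum: 5·1 + 8·3 + -6·1.

23 3 -8 -8
23 -13 -5 -22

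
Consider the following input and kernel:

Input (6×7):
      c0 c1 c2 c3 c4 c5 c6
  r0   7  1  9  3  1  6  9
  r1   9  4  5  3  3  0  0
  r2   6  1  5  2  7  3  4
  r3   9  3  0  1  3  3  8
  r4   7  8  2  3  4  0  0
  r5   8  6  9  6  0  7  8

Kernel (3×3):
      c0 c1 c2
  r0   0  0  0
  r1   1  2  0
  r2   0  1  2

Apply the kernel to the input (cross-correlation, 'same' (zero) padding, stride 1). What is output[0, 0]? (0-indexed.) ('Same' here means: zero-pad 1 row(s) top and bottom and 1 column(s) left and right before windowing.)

31

The receptive field on the zero-padded input at this output position is [0 0 0 / 0 7 1 / 0 9 4]. Elementwise product with the kernel and sum: 0·1 + 7·2 + 9·1 + 4·2.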